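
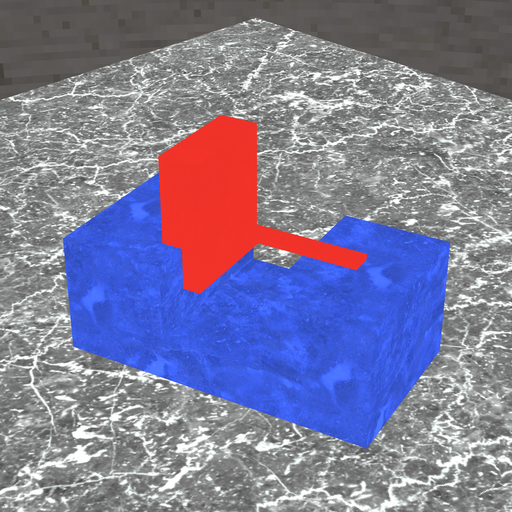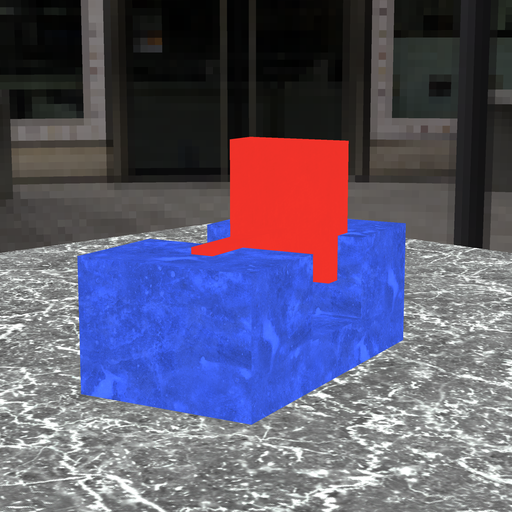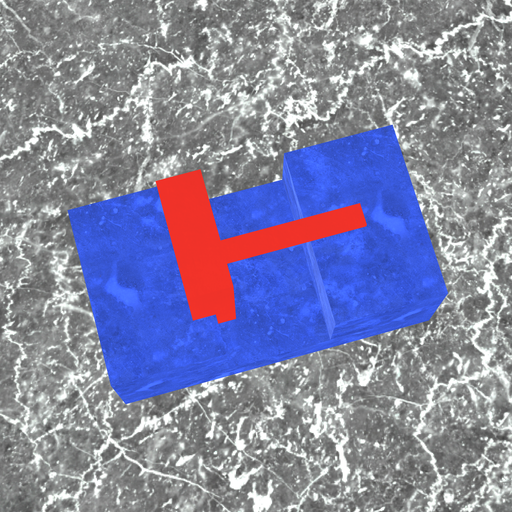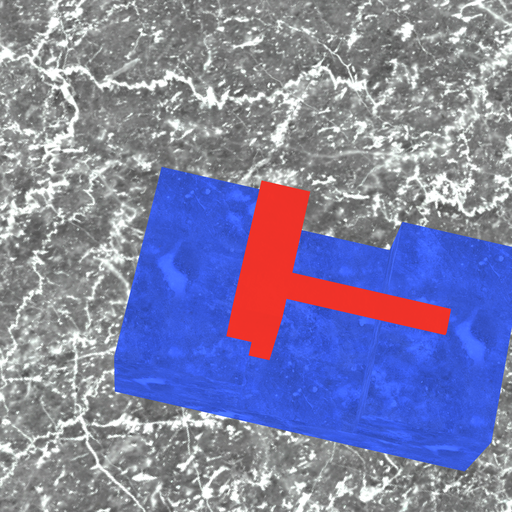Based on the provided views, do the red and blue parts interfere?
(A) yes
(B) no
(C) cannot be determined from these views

(A) yes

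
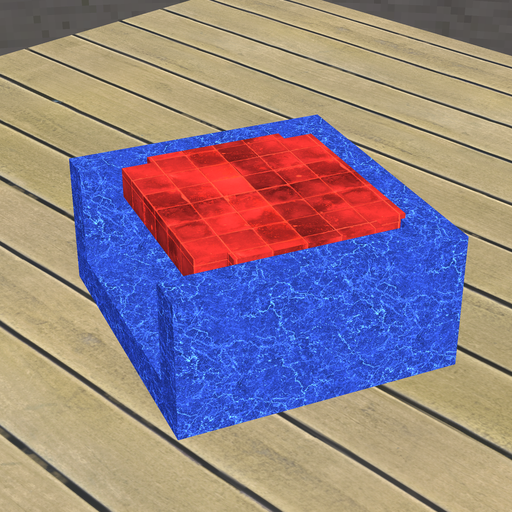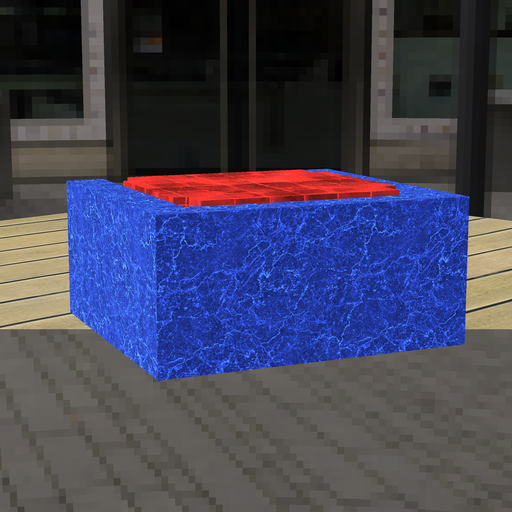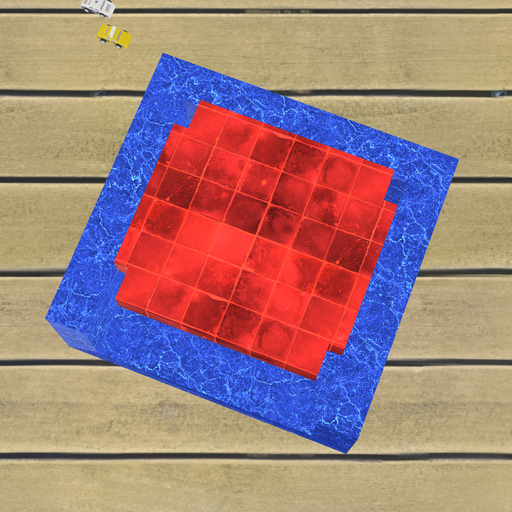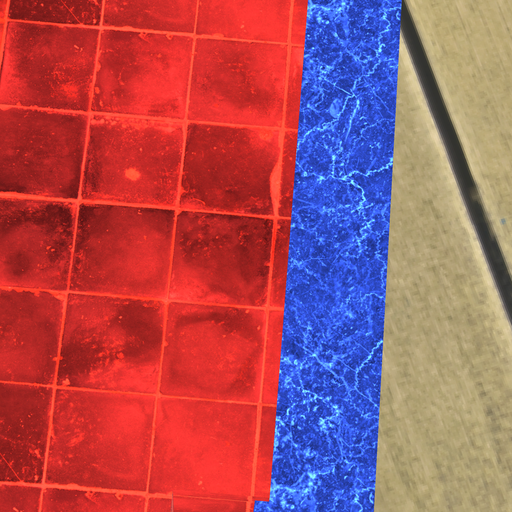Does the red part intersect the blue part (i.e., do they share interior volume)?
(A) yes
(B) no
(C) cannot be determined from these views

(A) yes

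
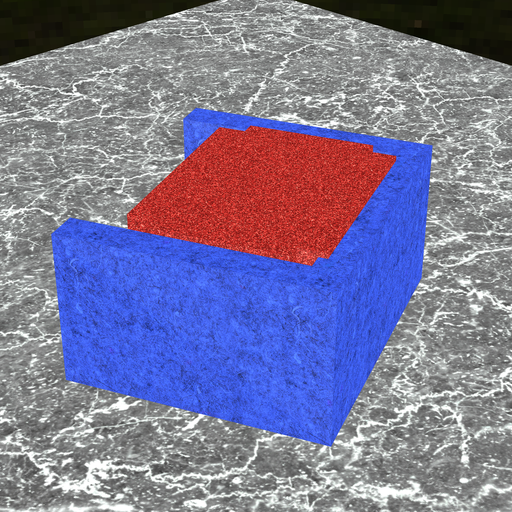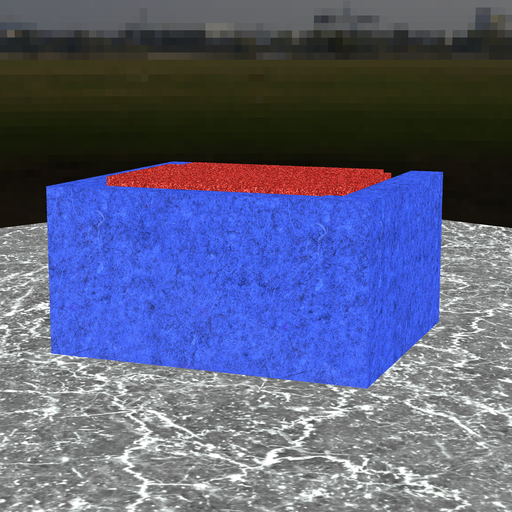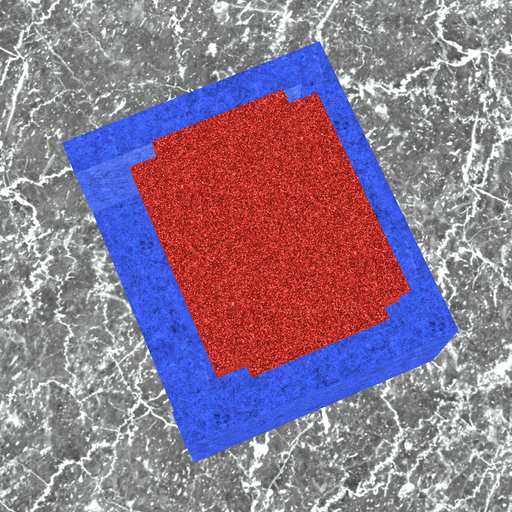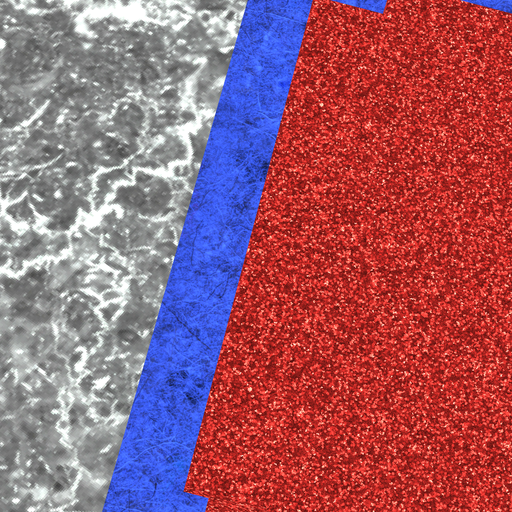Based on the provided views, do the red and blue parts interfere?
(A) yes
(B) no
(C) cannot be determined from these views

(A) yes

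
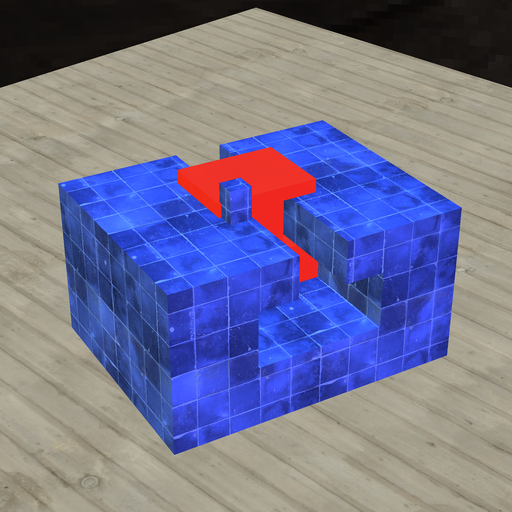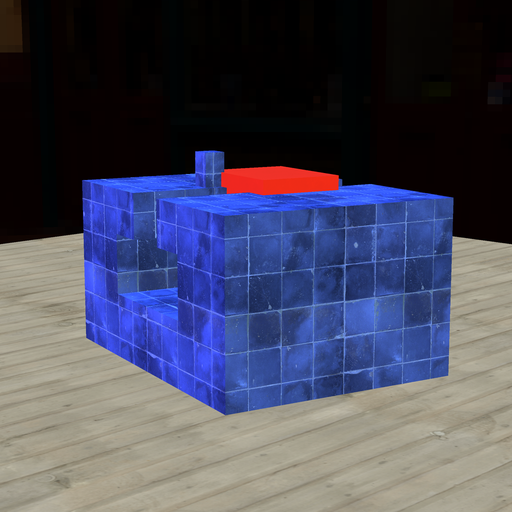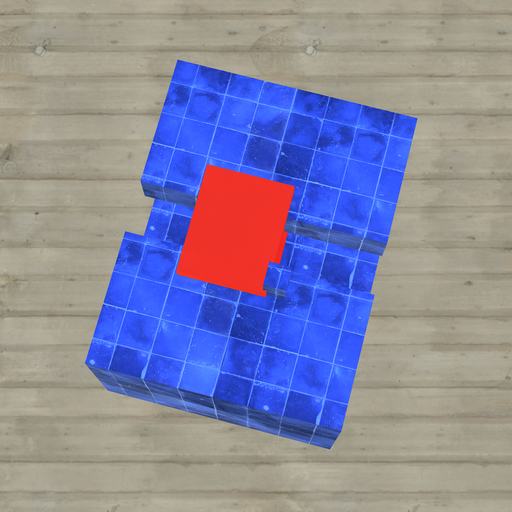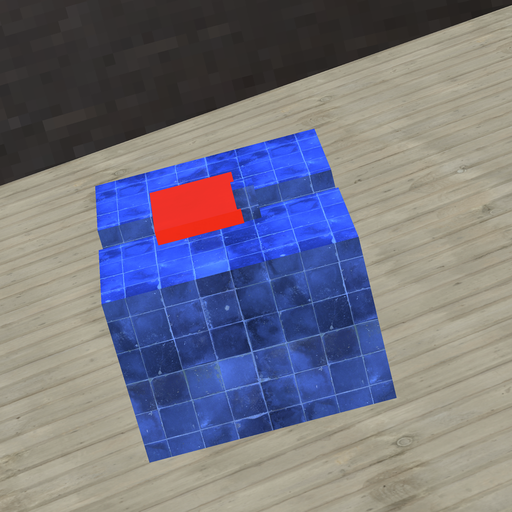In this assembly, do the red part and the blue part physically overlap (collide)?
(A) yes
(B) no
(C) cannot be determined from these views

(A) yes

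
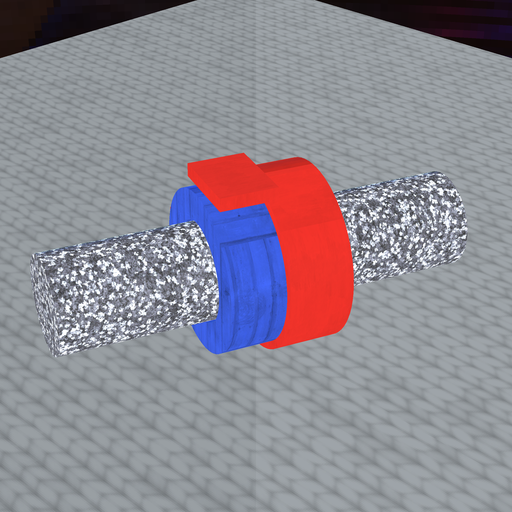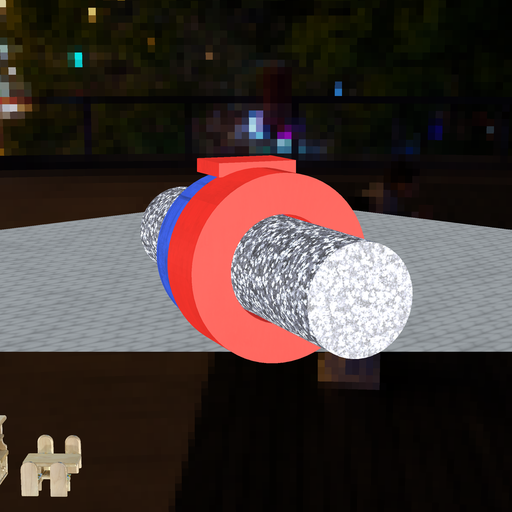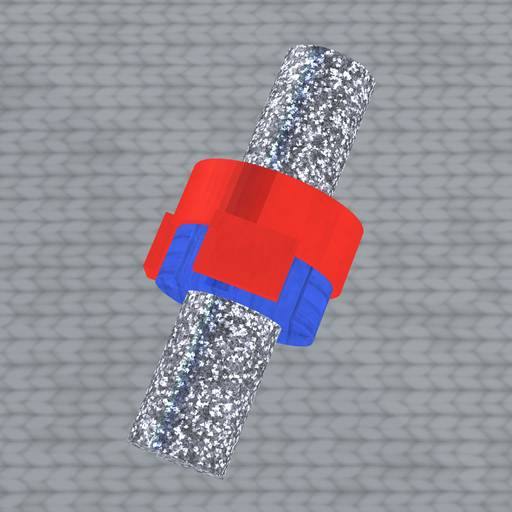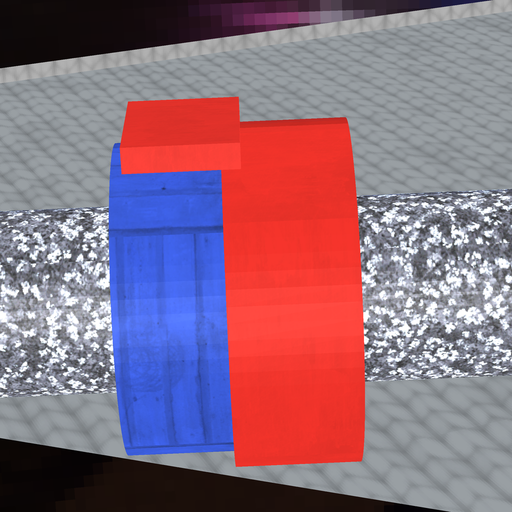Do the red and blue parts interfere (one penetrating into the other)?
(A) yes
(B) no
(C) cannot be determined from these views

(A) yes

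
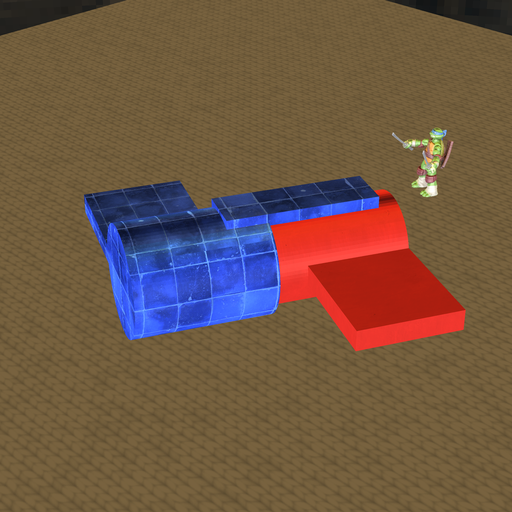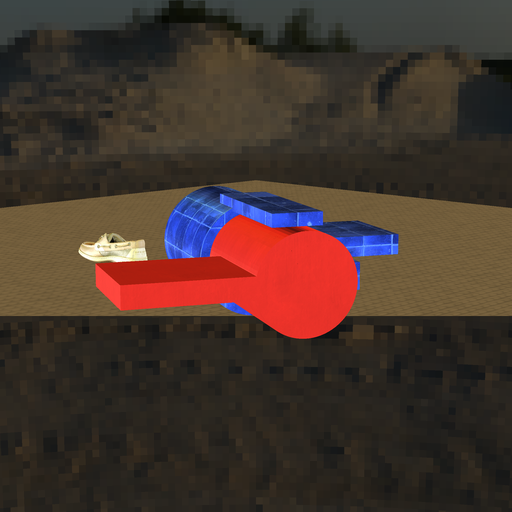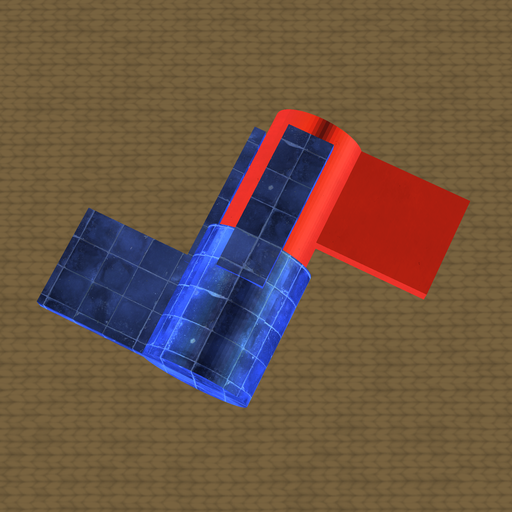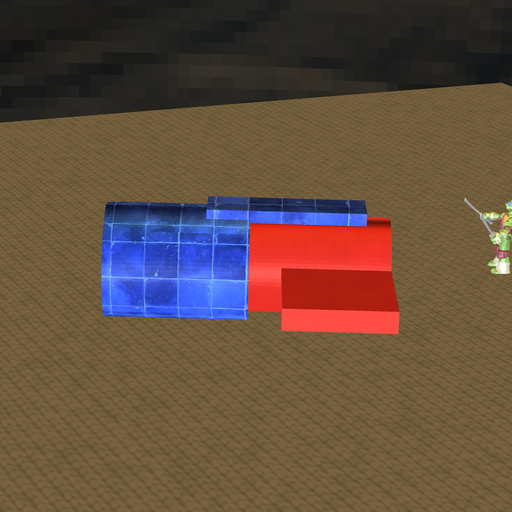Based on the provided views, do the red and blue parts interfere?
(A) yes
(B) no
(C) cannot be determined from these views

(A) yes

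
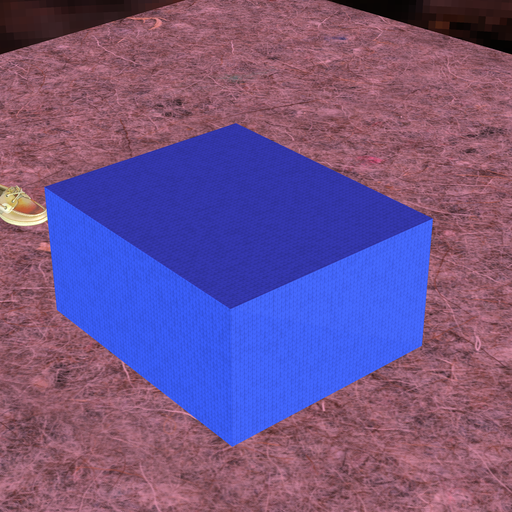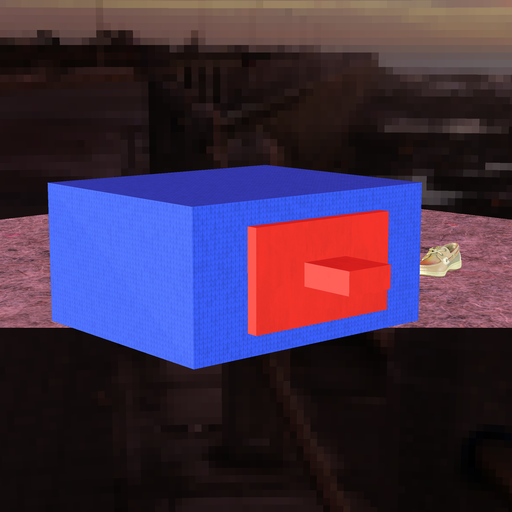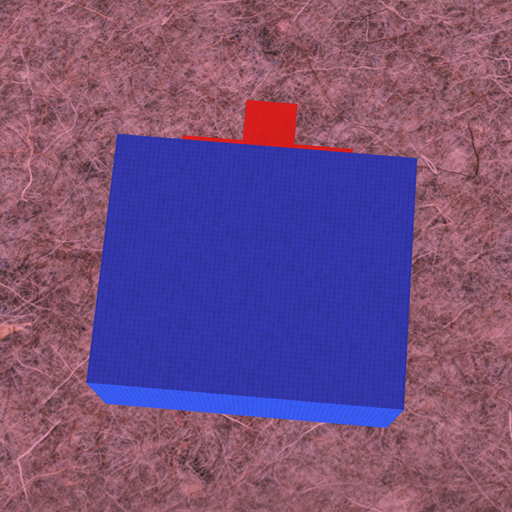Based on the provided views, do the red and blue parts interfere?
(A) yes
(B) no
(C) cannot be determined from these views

(C) cannot be determined from these views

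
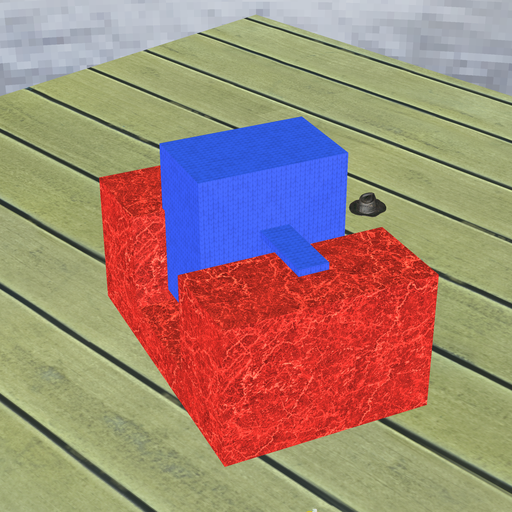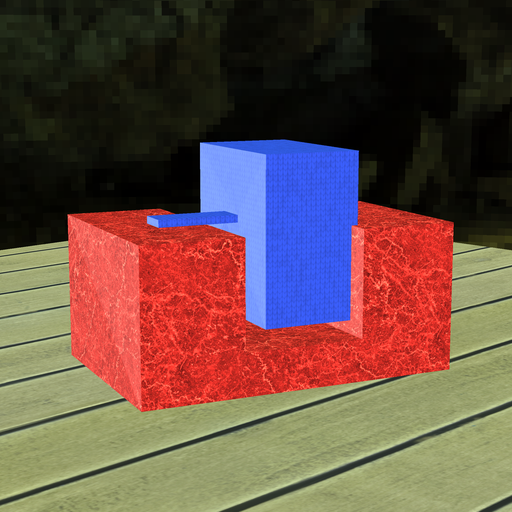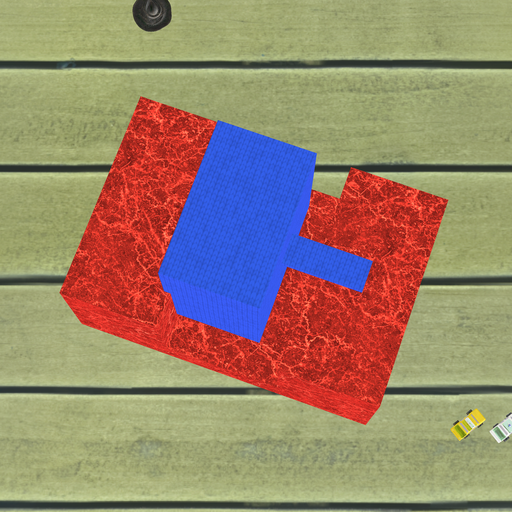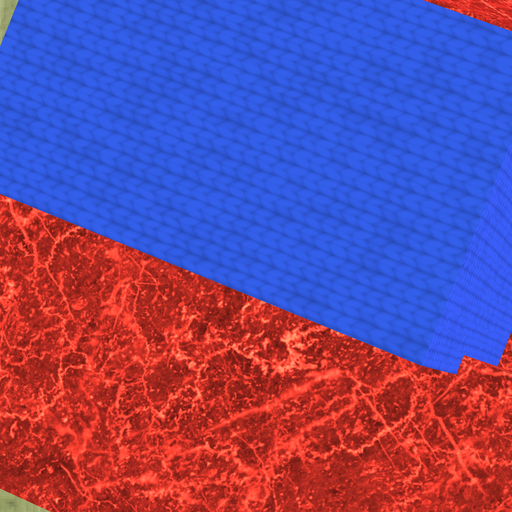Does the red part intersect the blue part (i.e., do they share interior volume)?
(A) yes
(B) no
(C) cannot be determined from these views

(A) yes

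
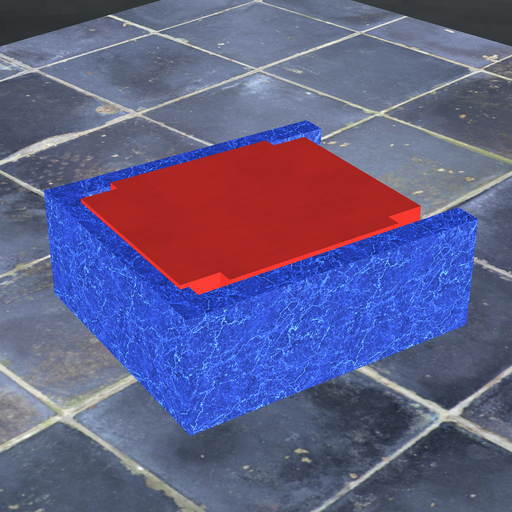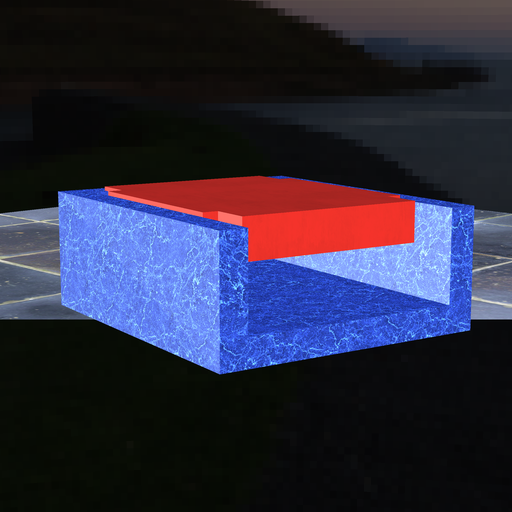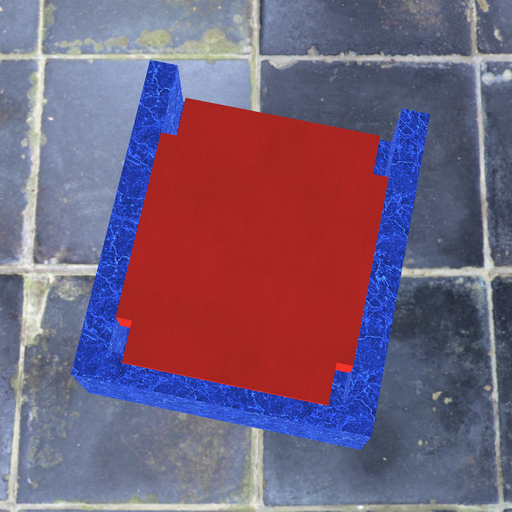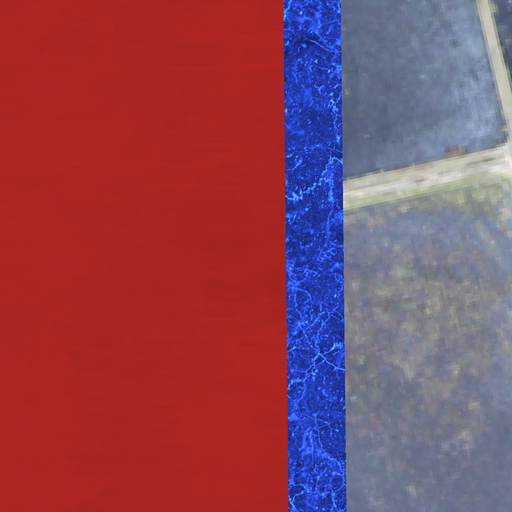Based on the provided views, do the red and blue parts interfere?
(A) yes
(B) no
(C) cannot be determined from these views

(A) yes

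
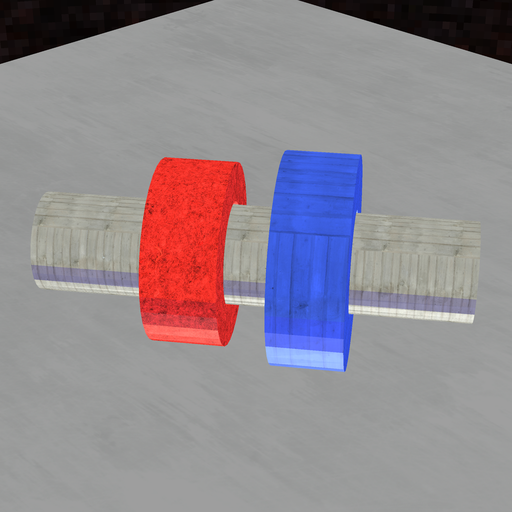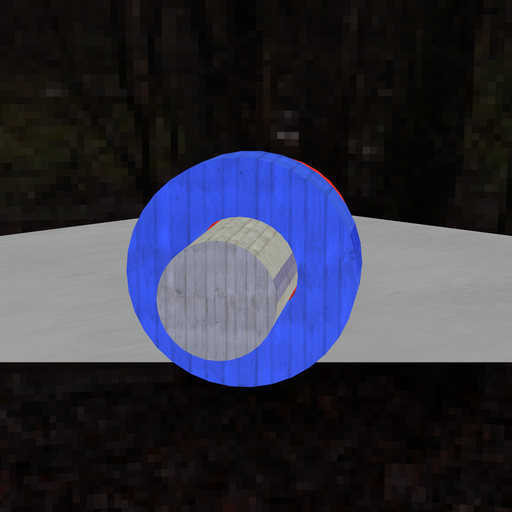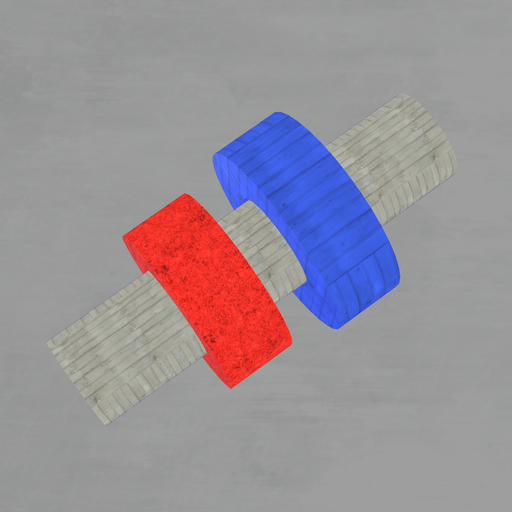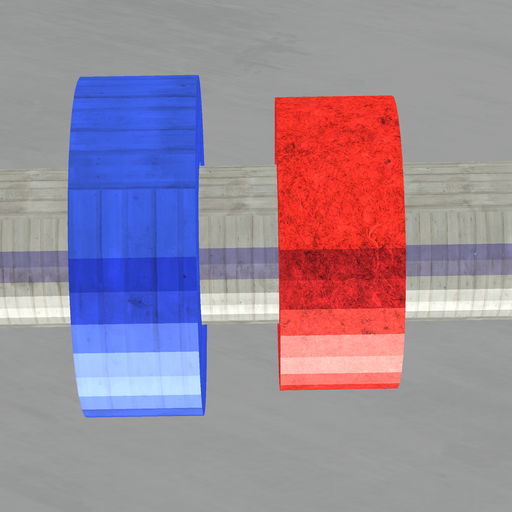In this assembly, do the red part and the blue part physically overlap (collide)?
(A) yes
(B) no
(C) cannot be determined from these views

(B) no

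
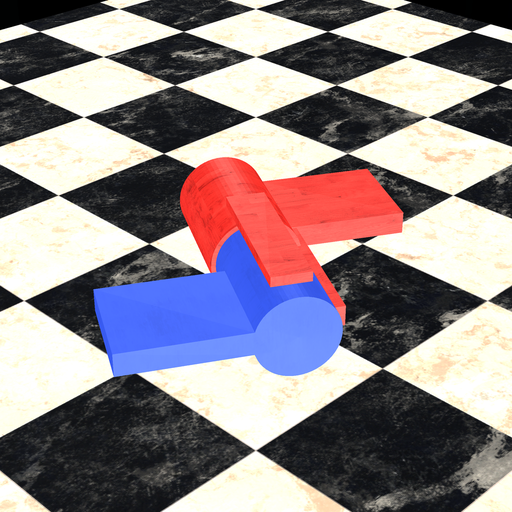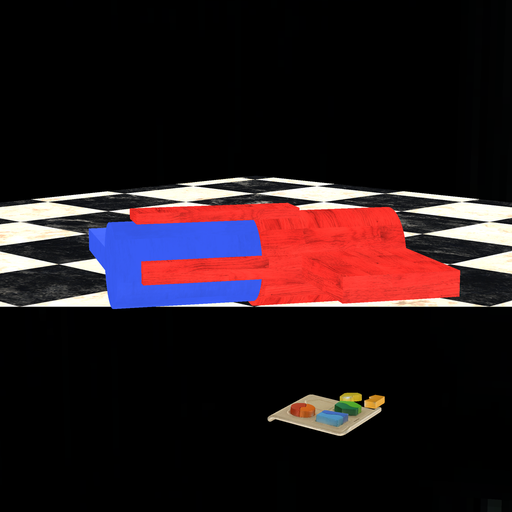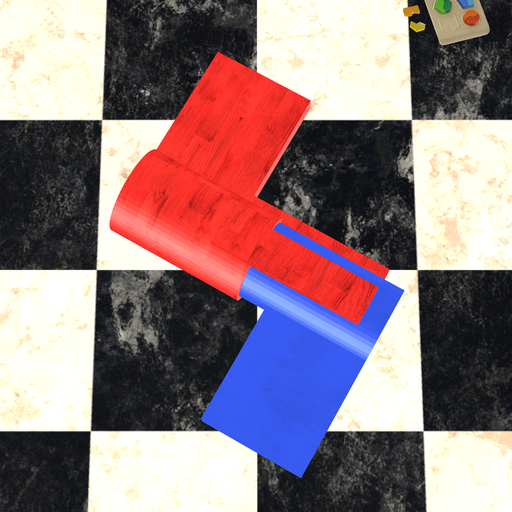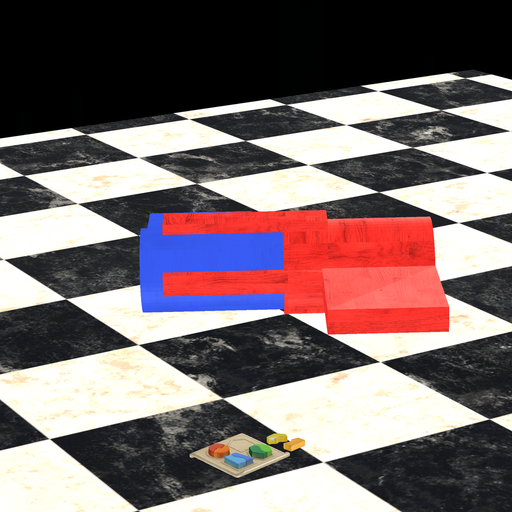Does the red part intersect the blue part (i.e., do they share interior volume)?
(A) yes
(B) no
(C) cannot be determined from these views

(A) yes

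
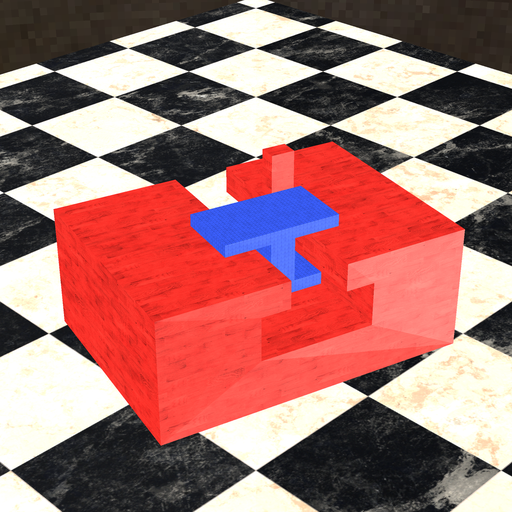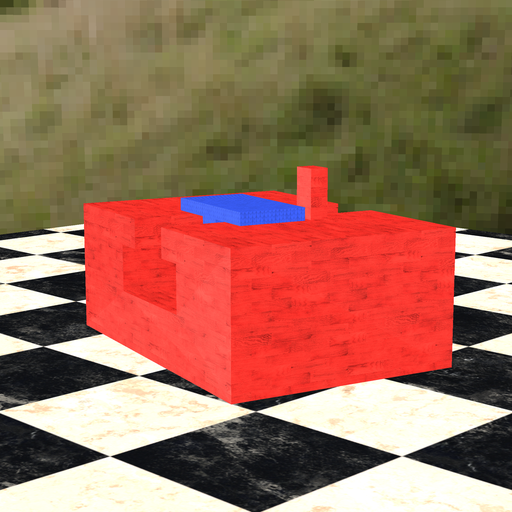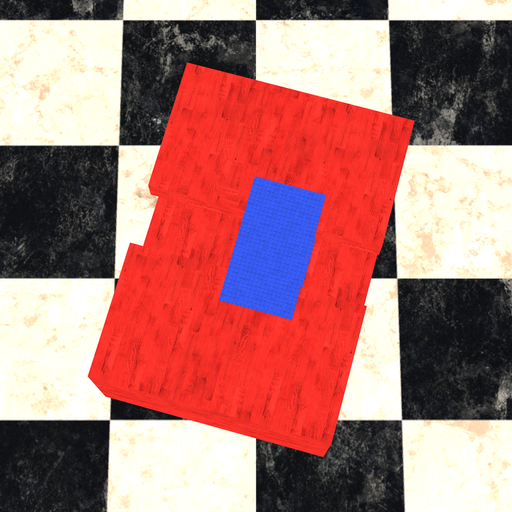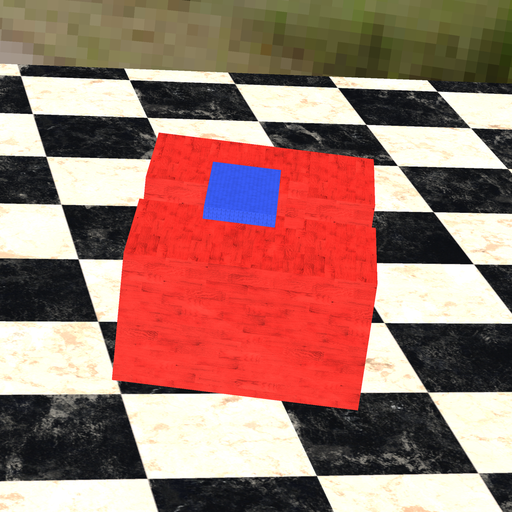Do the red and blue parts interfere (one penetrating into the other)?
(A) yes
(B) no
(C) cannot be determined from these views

(B) no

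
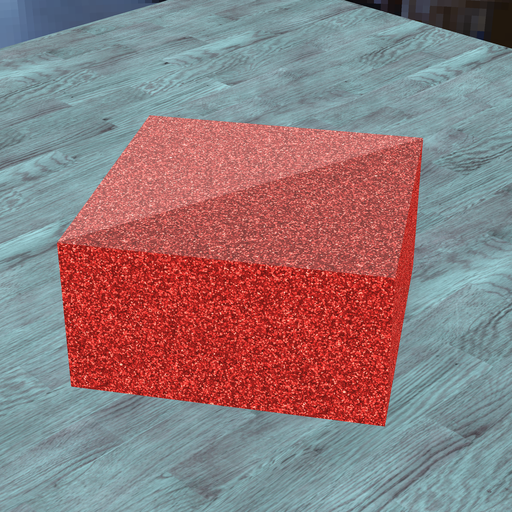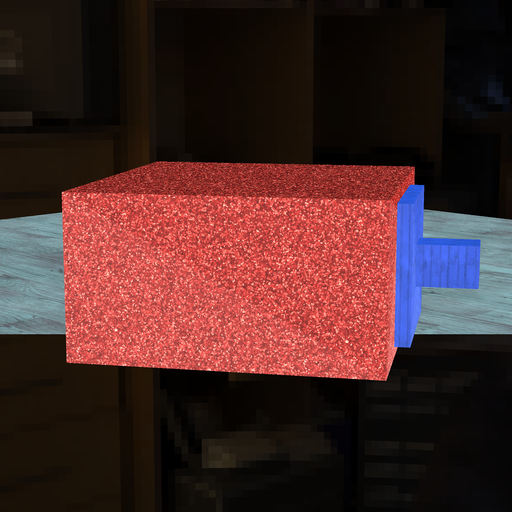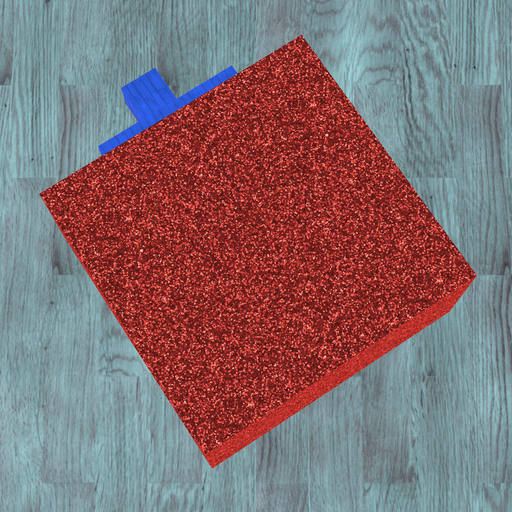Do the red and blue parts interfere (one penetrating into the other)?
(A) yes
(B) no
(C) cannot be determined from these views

(C) cannot be determined from these views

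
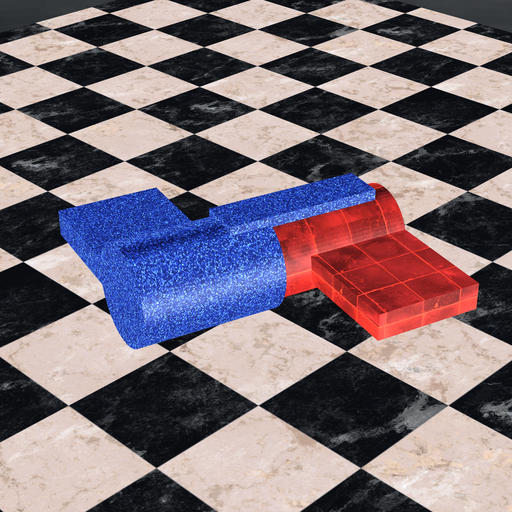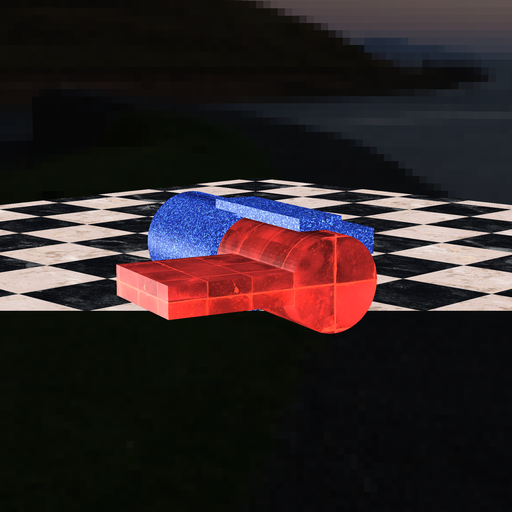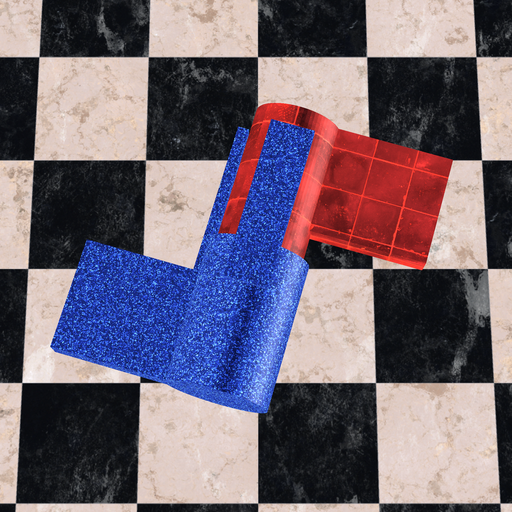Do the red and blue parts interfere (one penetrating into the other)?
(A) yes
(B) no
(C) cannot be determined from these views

(C) cannot be determined from these views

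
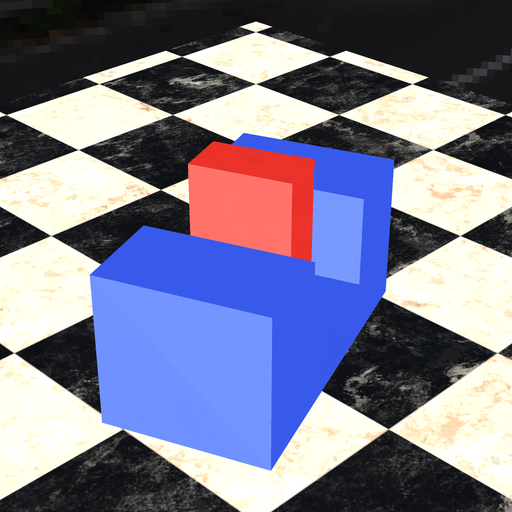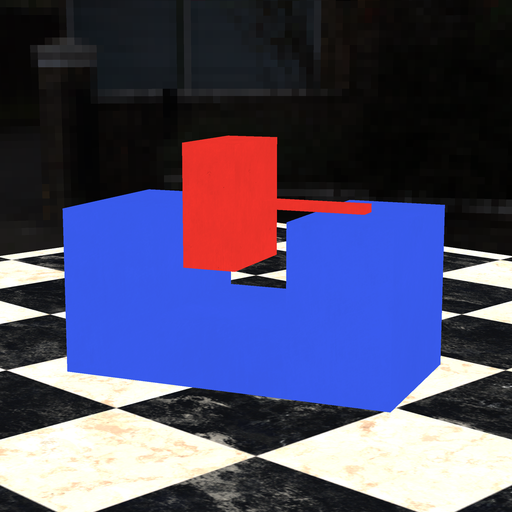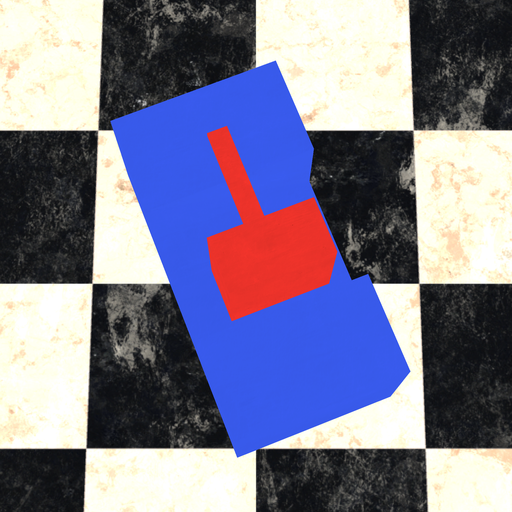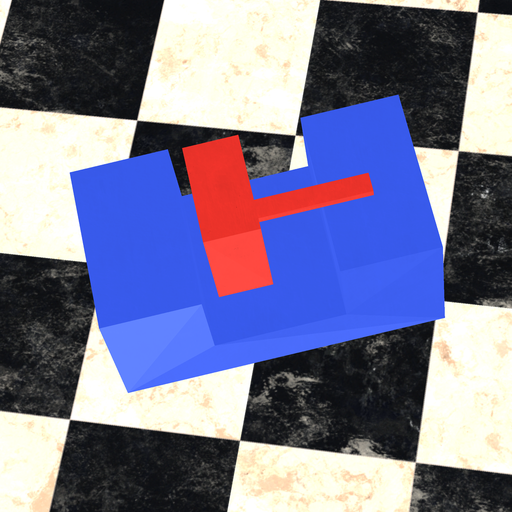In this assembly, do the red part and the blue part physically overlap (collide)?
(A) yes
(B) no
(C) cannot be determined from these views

(B) no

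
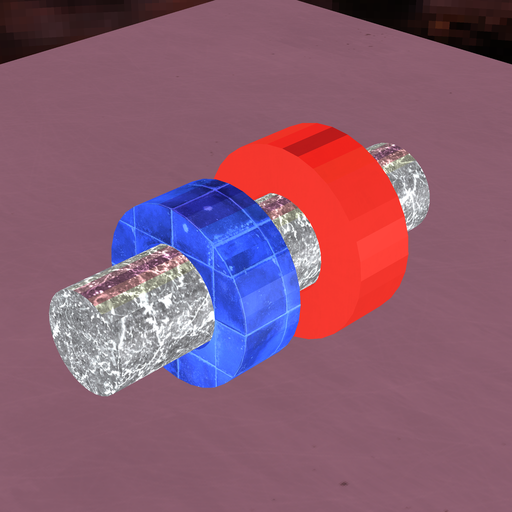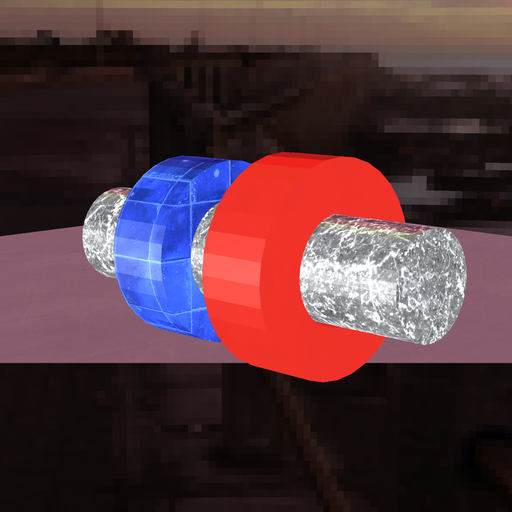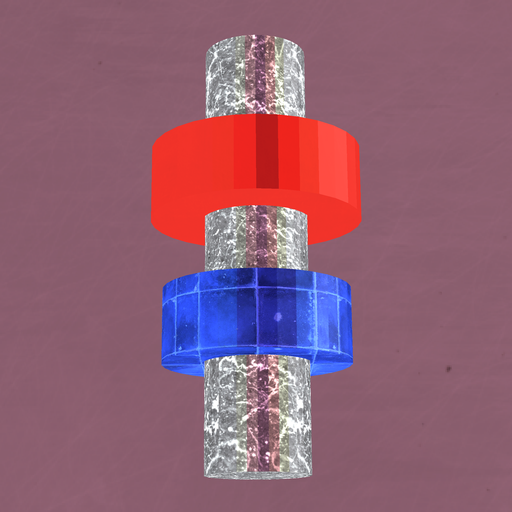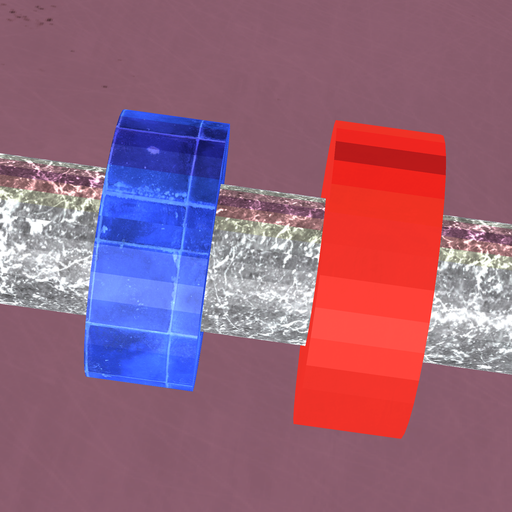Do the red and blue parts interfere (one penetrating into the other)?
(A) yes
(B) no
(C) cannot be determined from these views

(B) no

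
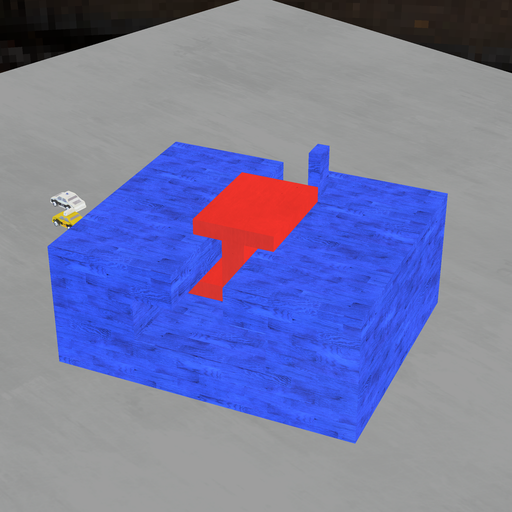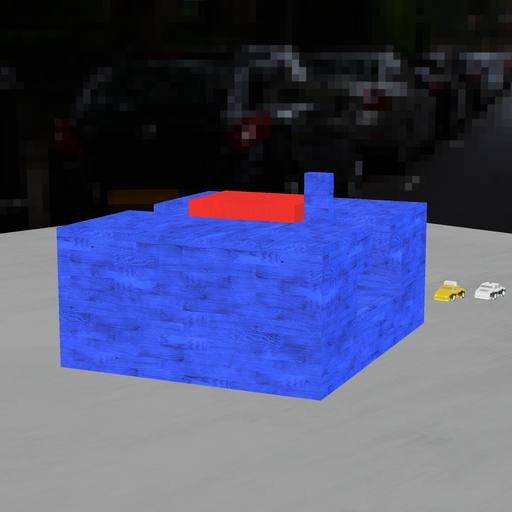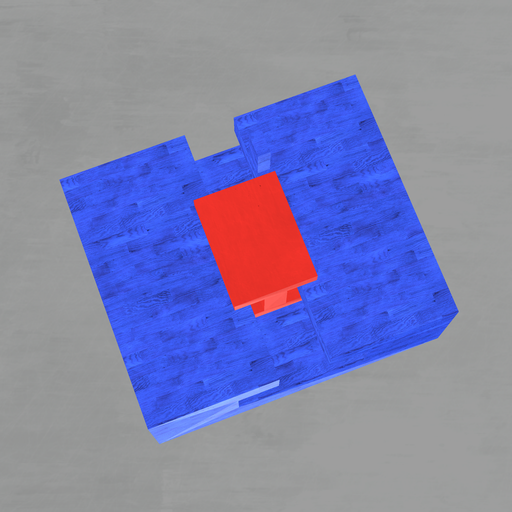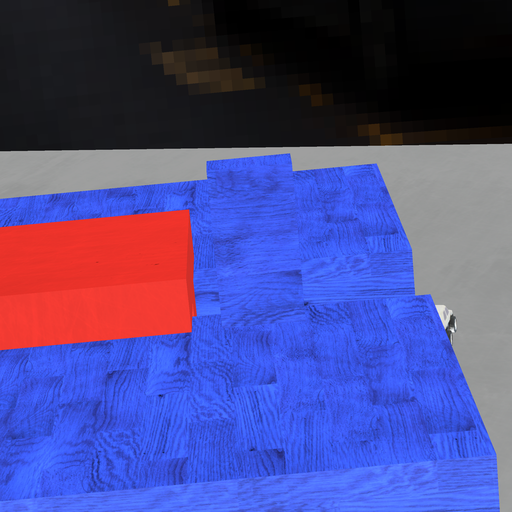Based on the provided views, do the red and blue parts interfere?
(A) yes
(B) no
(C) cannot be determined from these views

(B) no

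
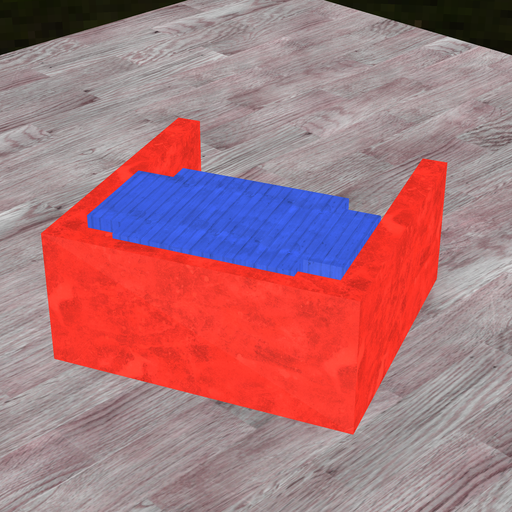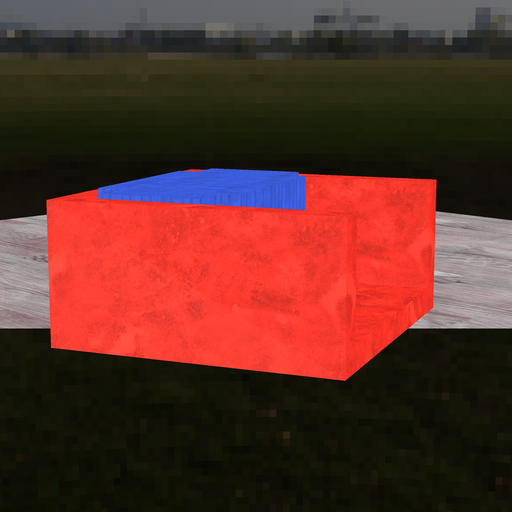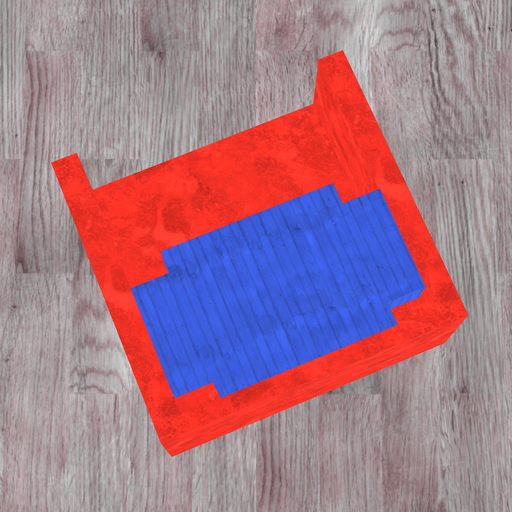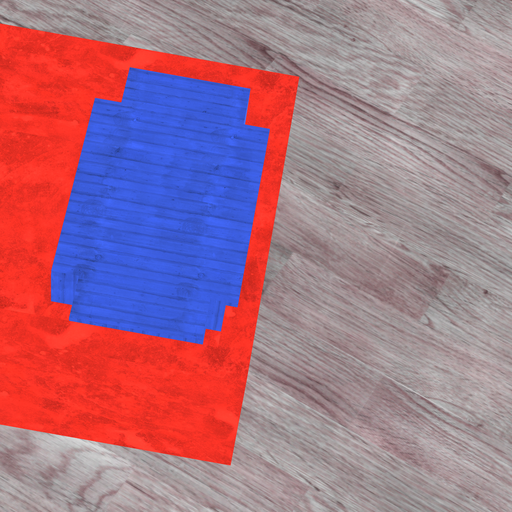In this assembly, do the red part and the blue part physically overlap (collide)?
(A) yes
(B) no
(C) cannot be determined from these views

(A) yes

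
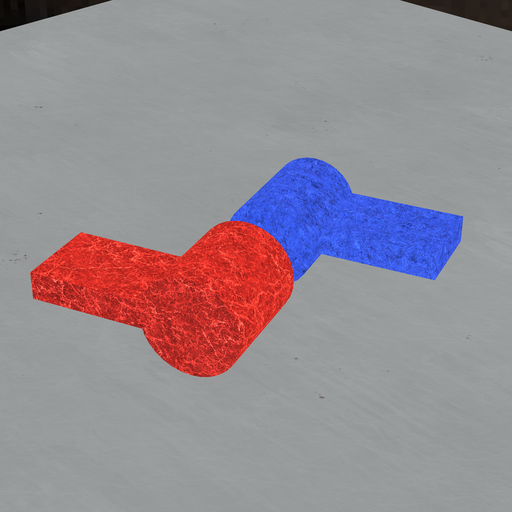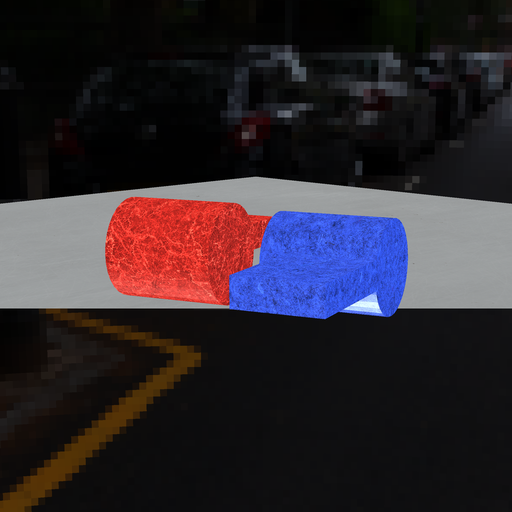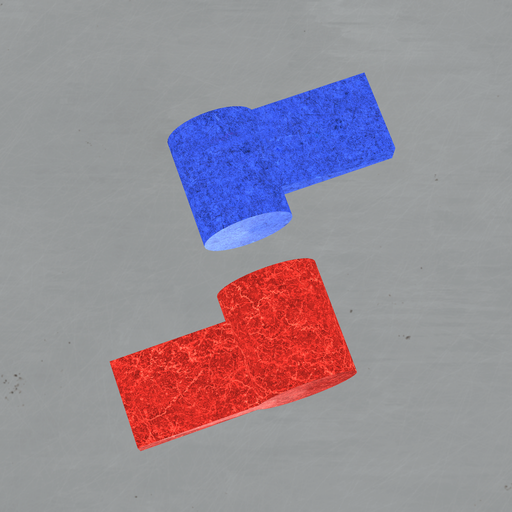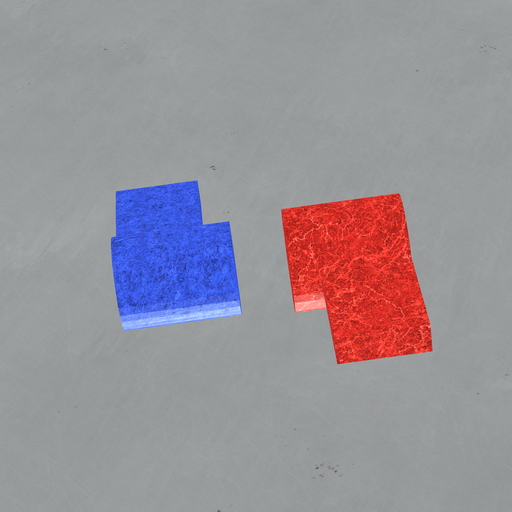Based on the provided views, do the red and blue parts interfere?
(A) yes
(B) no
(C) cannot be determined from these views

(B) no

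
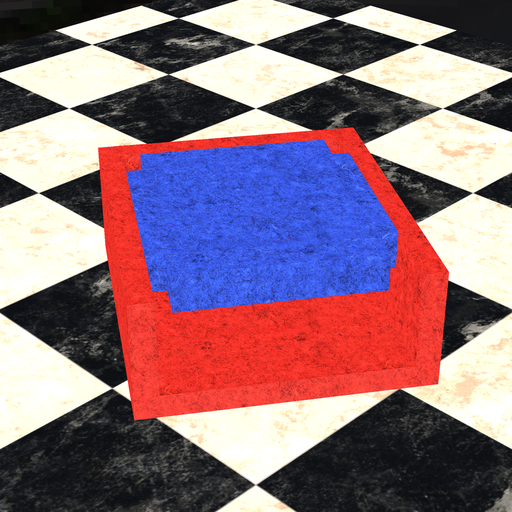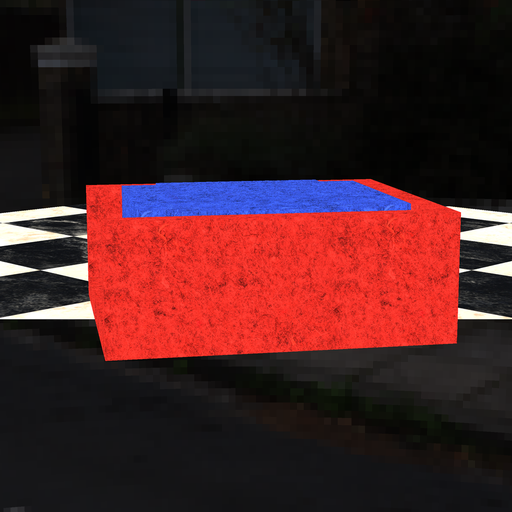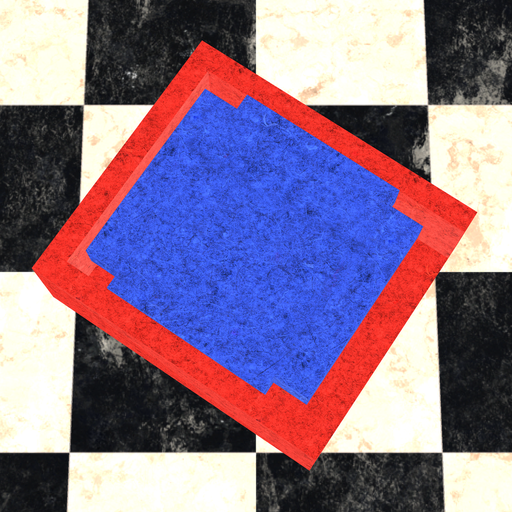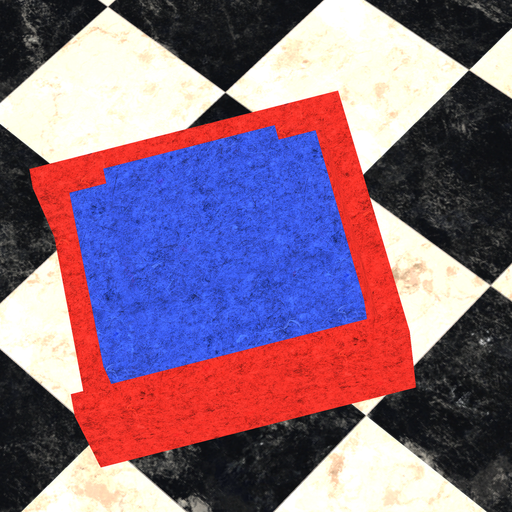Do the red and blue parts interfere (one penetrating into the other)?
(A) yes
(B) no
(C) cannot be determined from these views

(B) no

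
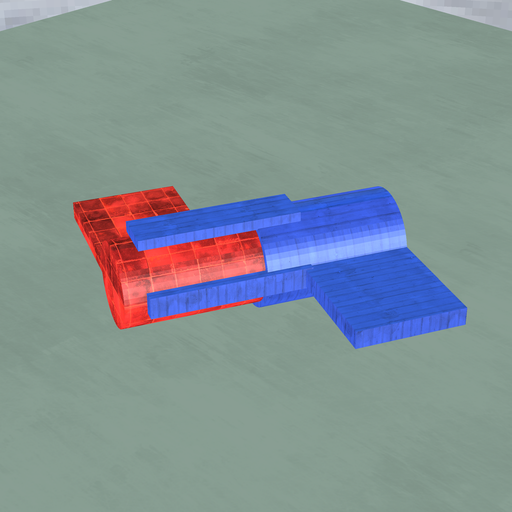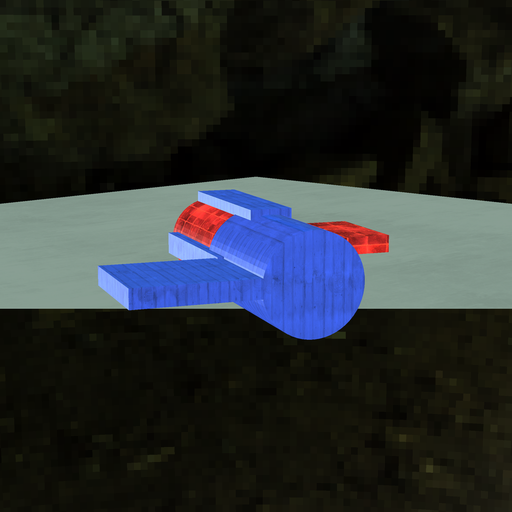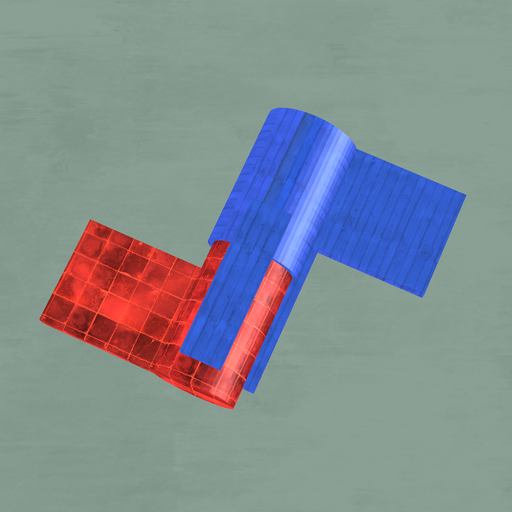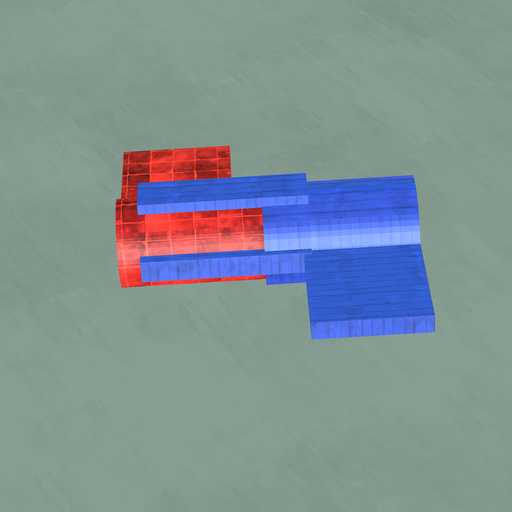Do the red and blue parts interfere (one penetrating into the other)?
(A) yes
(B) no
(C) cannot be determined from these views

(A) yes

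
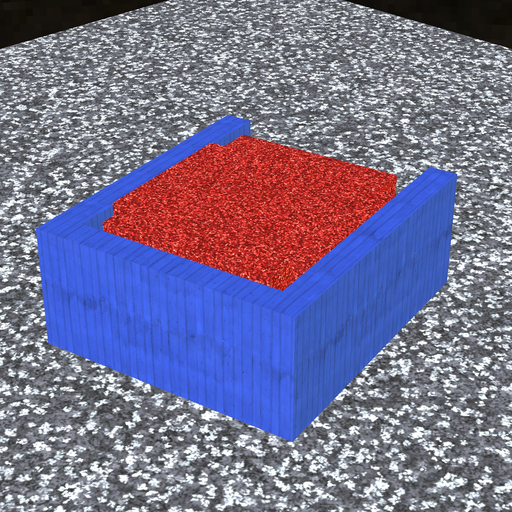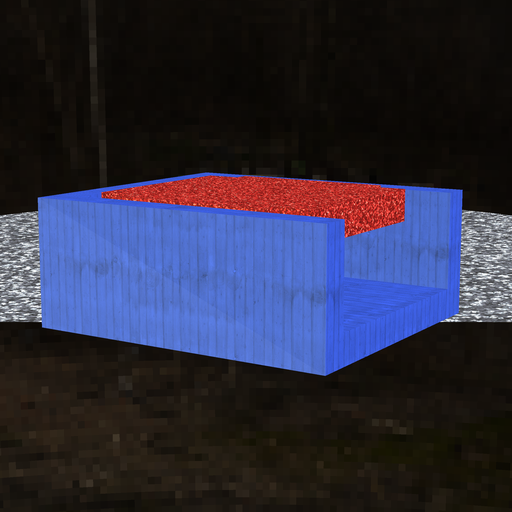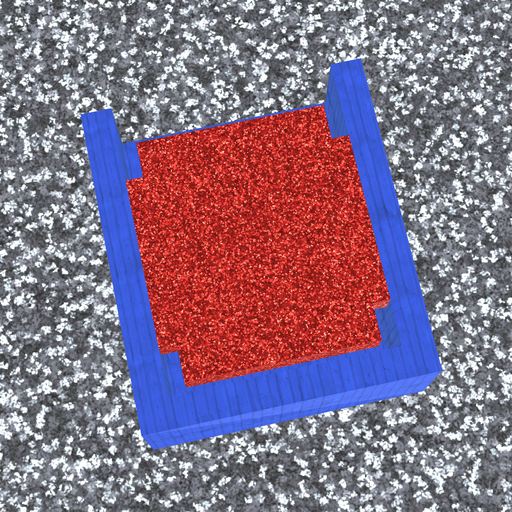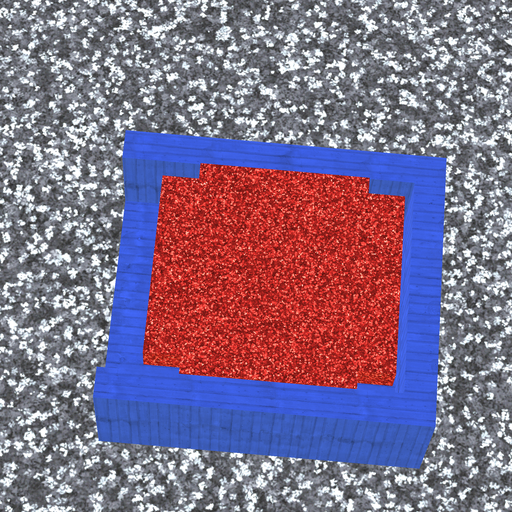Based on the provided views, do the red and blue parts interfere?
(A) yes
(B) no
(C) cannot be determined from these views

(B) no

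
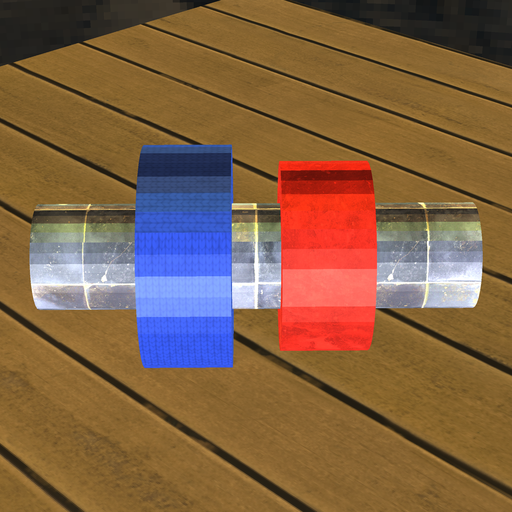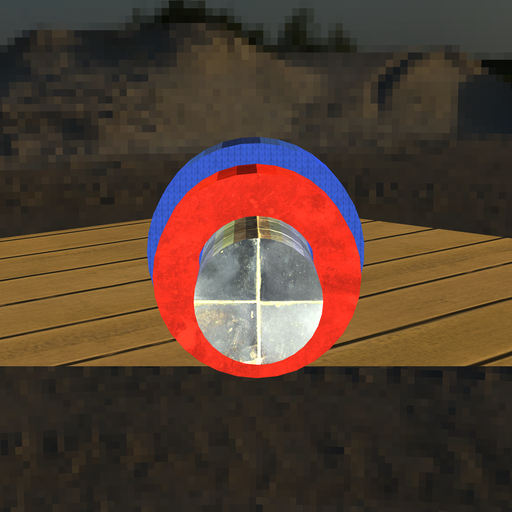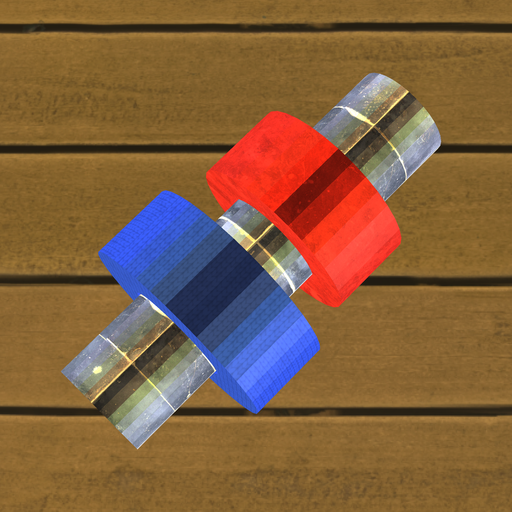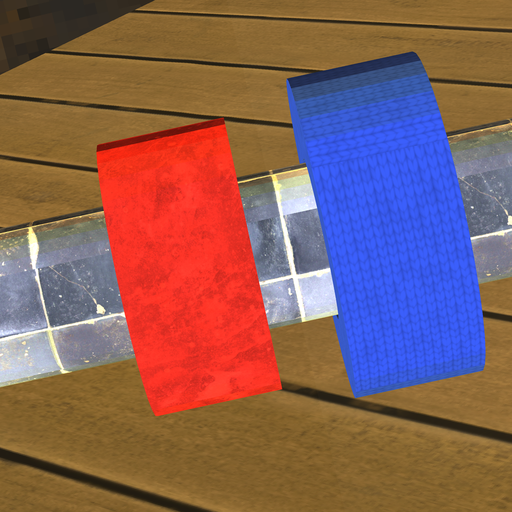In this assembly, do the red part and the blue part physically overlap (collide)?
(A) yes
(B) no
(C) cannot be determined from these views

(B) no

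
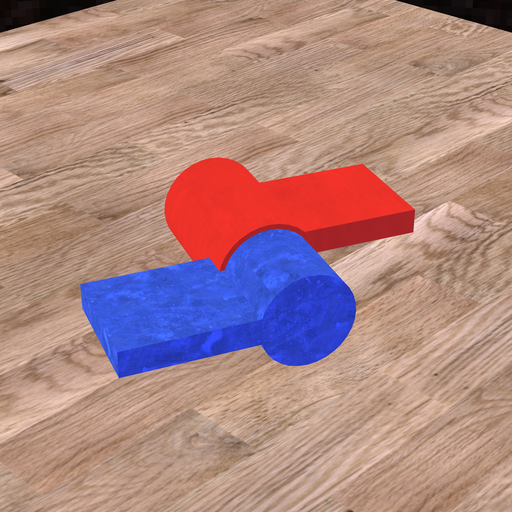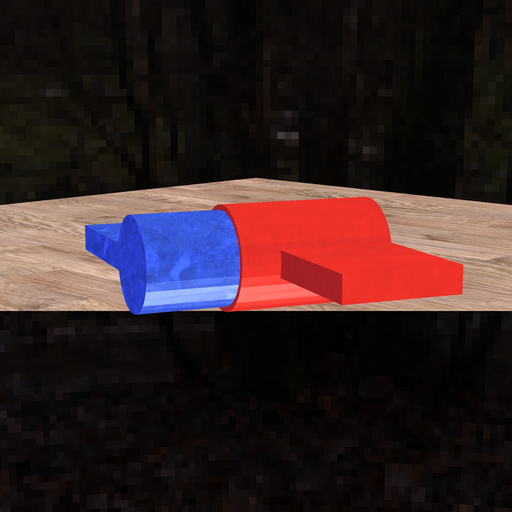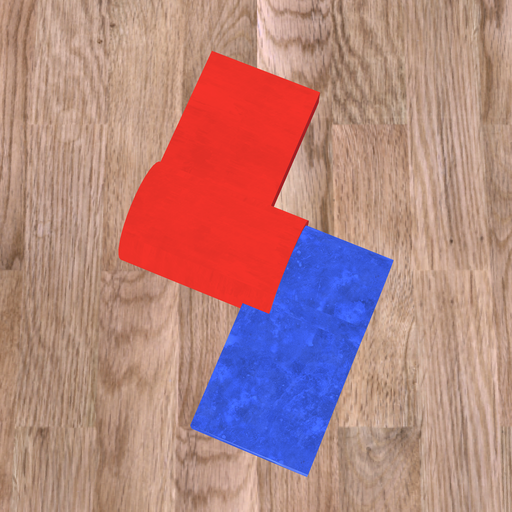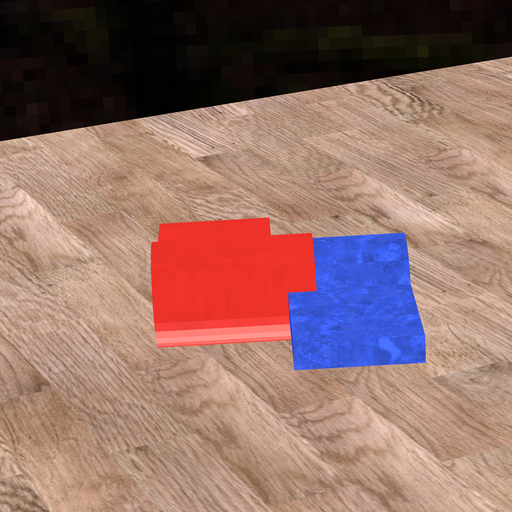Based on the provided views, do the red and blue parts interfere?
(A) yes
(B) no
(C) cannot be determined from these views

(A) yes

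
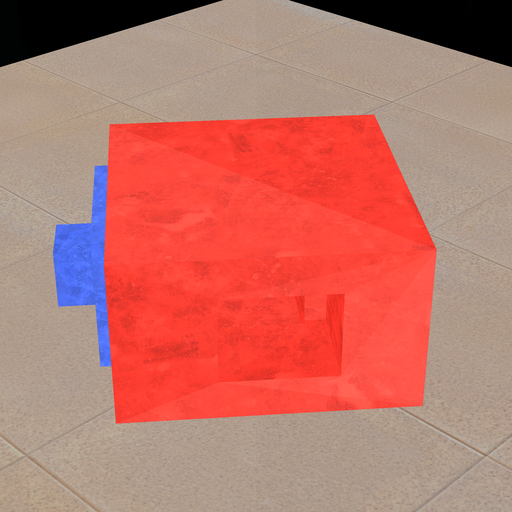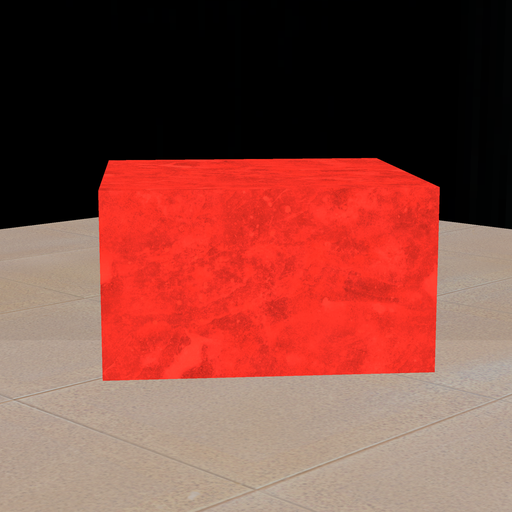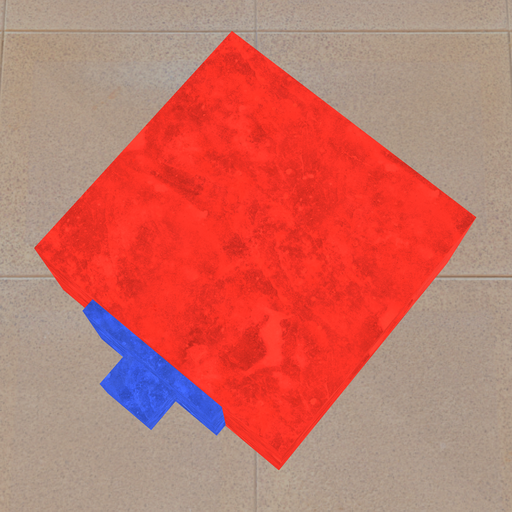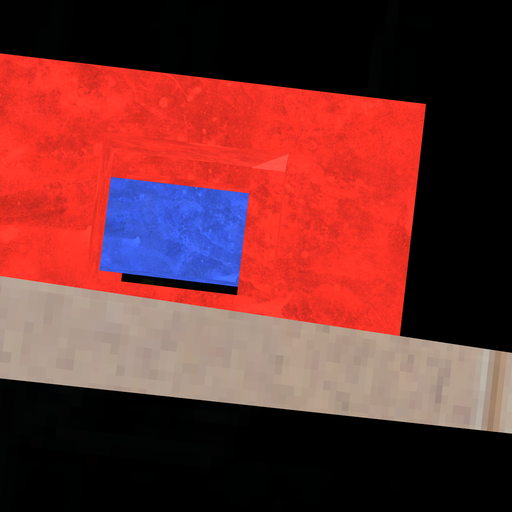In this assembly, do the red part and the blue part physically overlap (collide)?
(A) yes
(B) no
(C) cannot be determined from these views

(A) yes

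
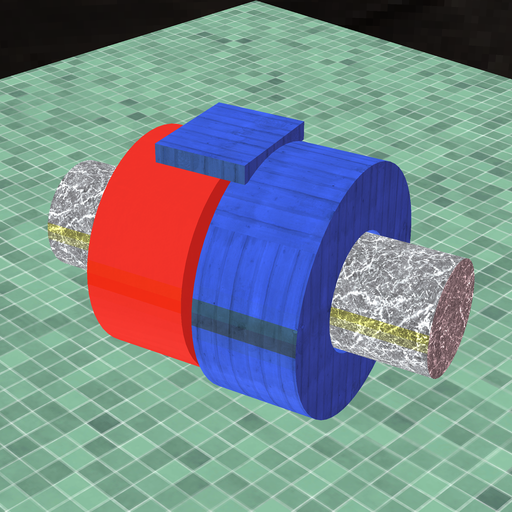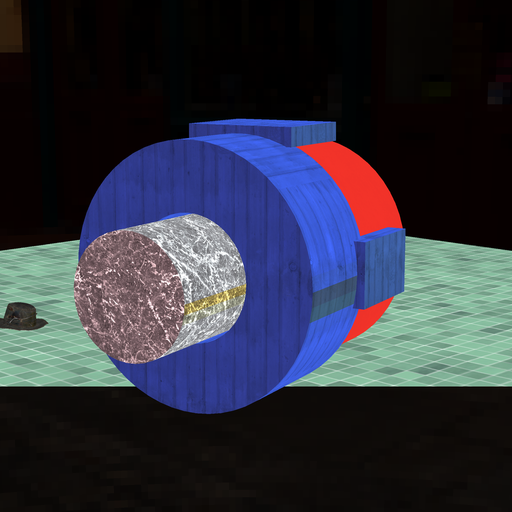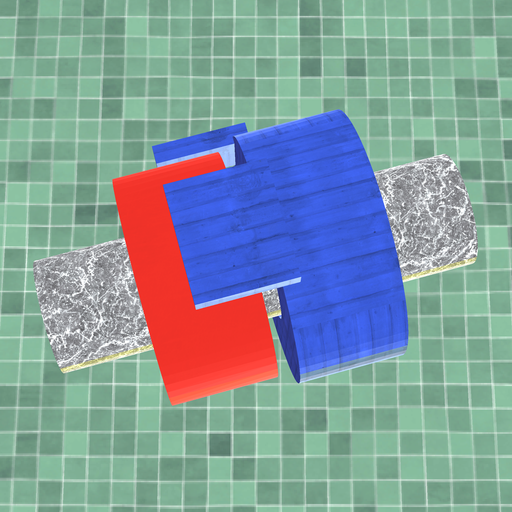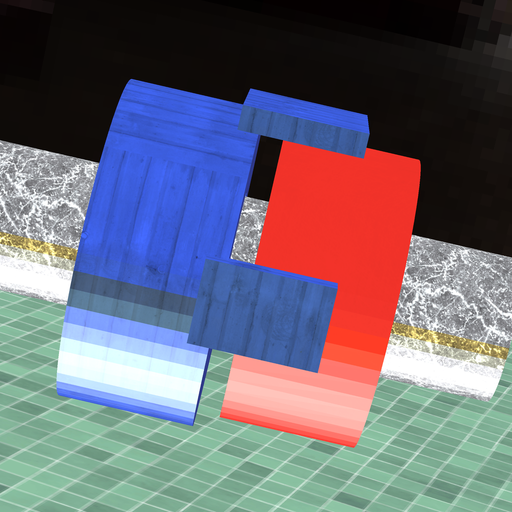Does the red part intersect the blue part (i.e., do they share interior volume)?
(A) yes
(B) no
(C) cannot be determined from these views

(B) no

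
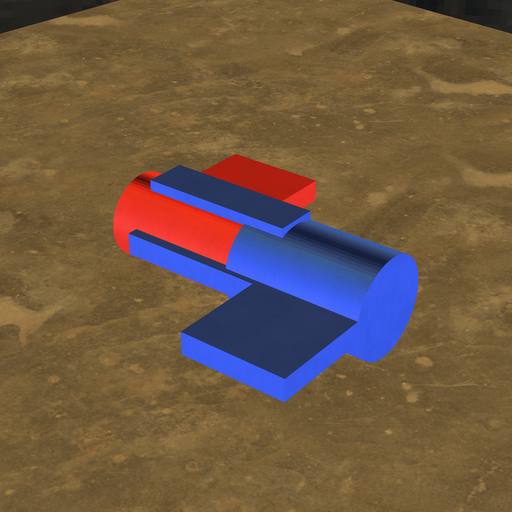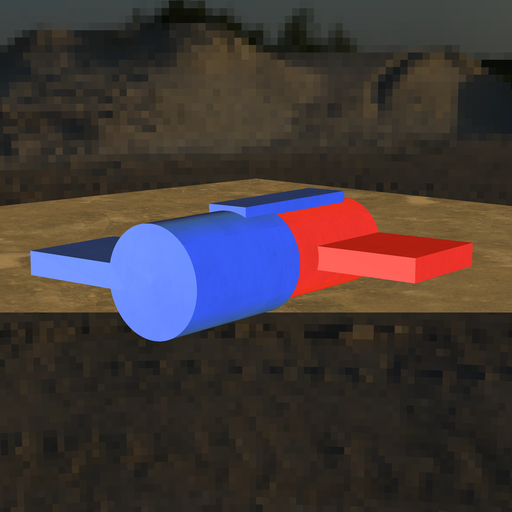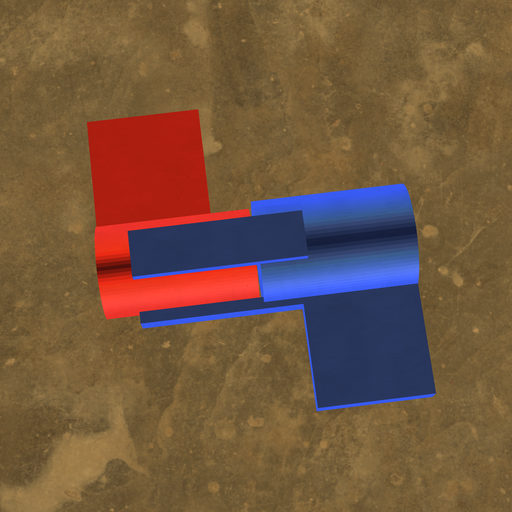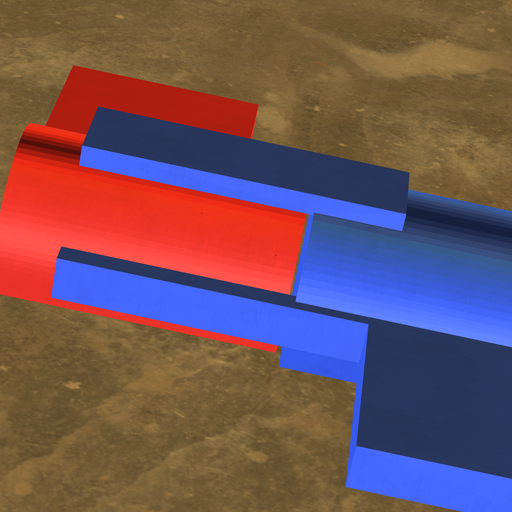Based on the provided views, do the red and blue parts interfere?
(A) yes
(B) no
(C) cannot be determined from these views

(B) no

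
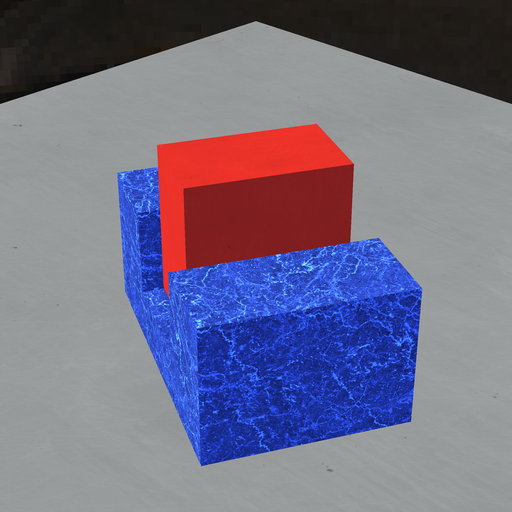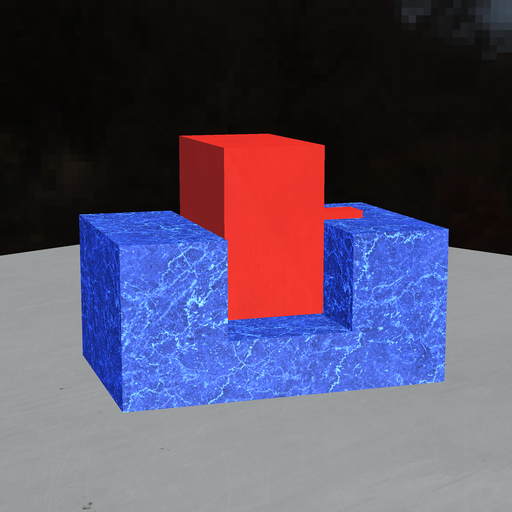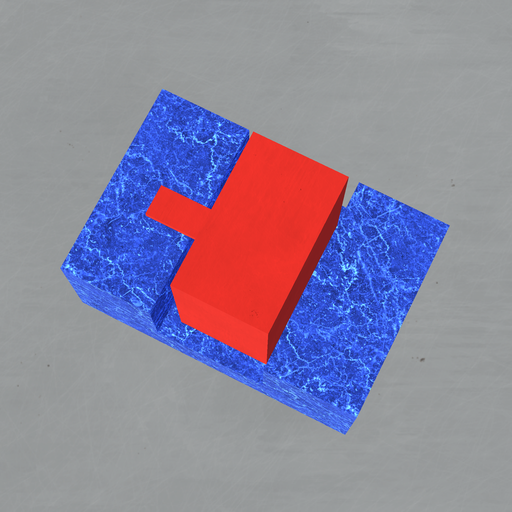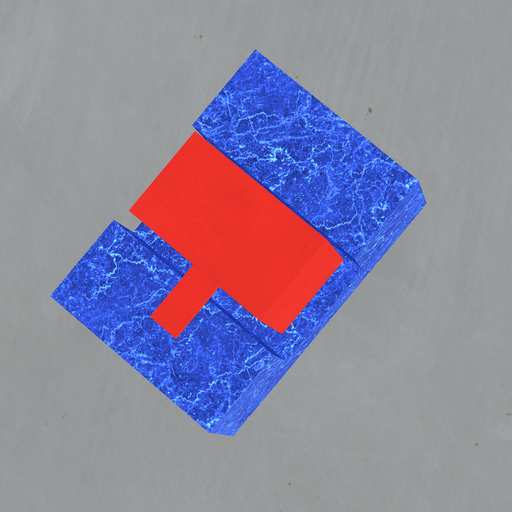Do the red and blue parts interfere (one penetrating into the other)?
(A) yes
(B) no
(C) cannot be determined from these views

(B) no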